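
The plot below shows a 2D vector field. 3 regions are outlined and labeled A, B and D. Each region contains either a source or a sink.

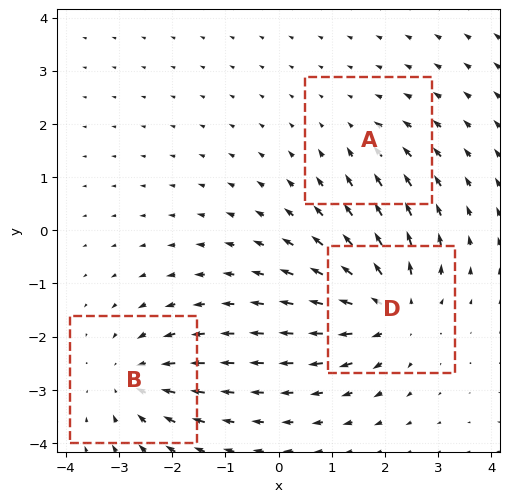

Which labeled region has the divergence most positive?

D

Divergence at each region's feature centre — A: about -2, B: about -4, D: about +5. Region D is most positive.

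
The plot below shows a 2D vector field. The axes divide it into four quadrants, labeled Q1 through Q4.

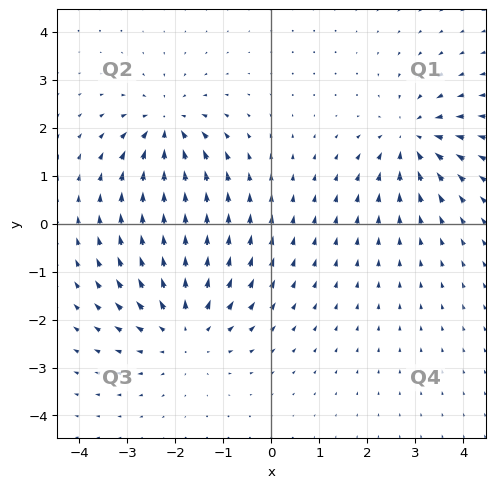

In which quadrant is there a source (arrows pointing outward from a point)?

Q3

The source sits at approximately (-1.8, -2.2), which lies in quadrant Q3. The divergence there is about +4, positive as expected for a source.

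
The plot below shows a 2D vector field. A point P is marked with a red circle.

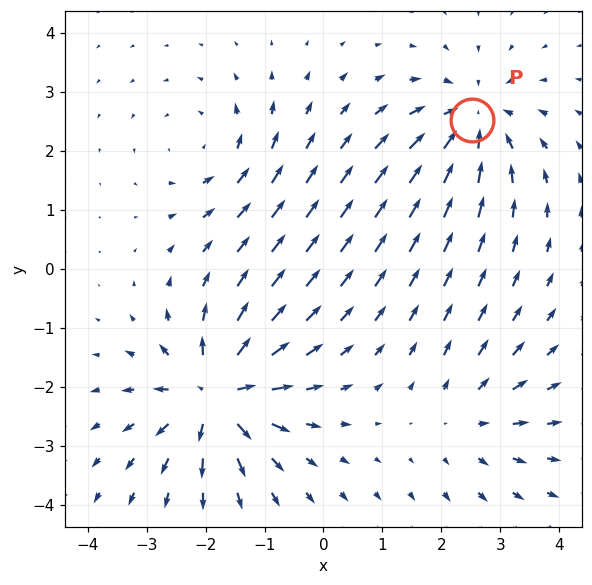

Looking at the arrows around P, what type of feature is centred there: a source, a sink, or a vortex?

sink

At P (2.5, 2.5) the arrows converge inward. Divergence about -4, curl ≈0 — negative divergence with near-zero curl is a sink.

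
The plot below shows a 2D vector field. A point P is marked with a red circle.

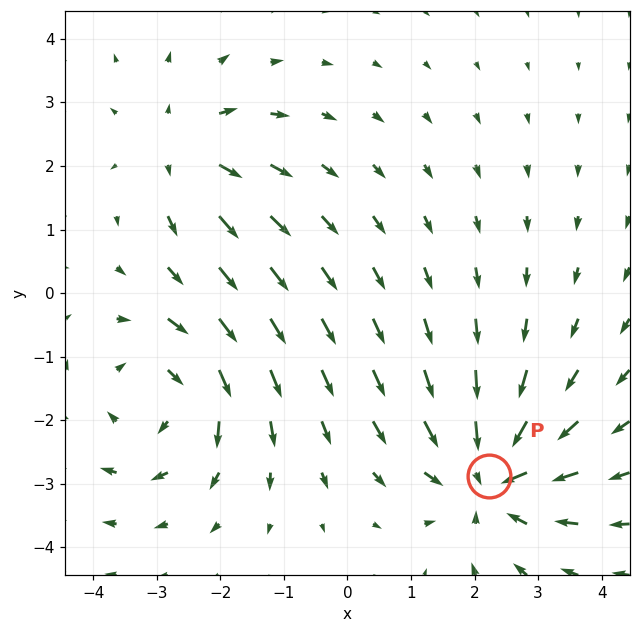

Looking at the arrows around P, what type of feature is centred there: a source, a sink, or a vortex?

sink

At P (2.2, -2.9) the arrows converge inward. Divergence about -5, curl ≈0 — negative divergence with near-zero curl is a sink.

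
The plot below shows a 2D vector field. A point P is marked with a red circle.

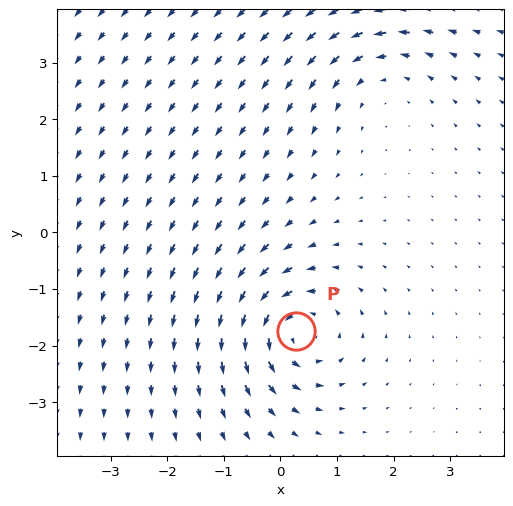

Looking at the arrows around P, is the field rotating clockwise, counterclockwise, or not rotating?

counterclockwise

Near P at (0.3, -1.7) the arrows circulate counterclockwise. The curl (z-component) there is about +6; positive curl means counterclockwise rotation.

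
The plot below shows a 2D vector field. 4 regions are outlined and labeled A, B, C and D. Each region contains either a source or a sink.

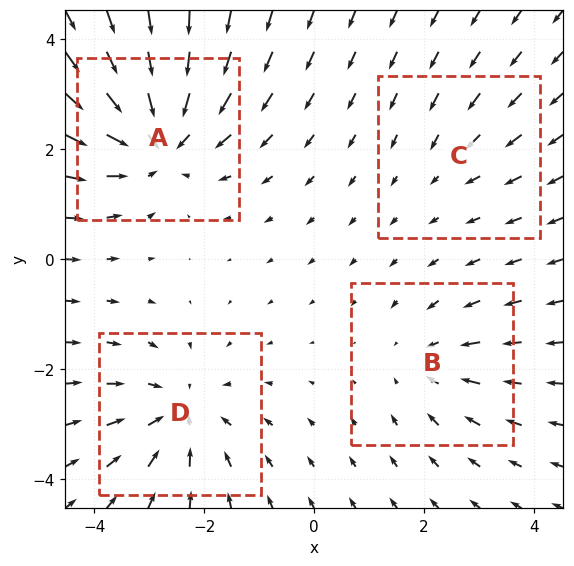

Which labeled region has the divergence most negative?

Divergence at each region's feature centre — A: about -6, B: about -3, C: about -2, D: about -4. Region A is most negative.

A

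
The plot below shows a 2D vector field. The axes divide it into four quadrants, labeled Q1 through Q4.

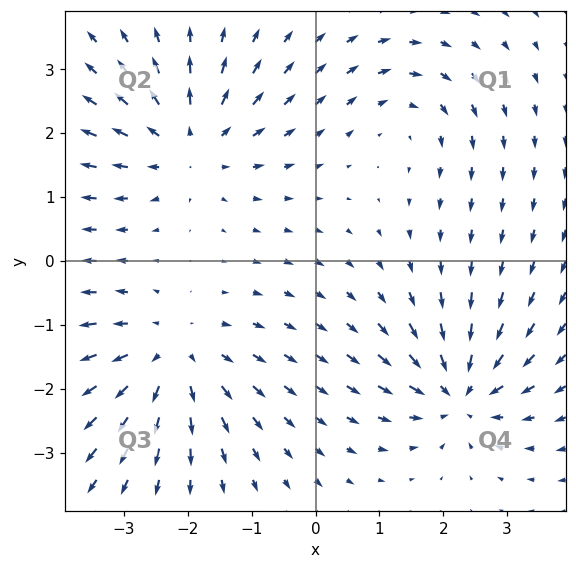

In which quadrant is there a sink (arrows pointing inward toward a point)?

Q4

The sink sits at approximately (2.3, -2.1), which lies in quadrant Q4. The divergence there is about -5, negative as expected for a sink.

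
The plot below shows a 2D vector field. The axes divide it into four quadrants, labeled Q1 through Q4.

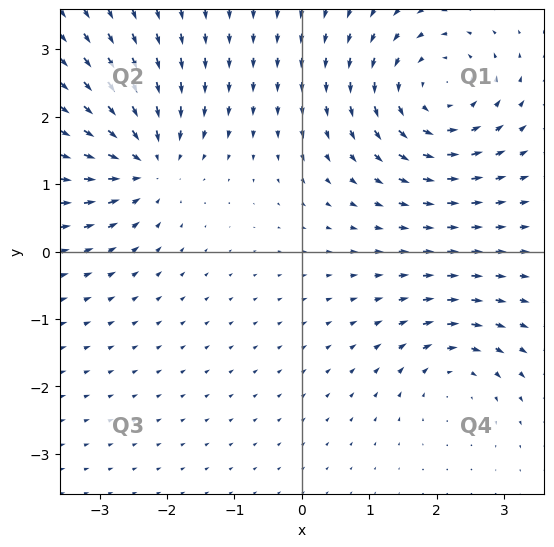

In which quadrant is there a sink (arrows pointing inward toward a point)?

Q2

The sink sits at approximately (-2.3, 1.3), which lies in quadrant Q2. The divergence there is about -6, negative as expected for a sink.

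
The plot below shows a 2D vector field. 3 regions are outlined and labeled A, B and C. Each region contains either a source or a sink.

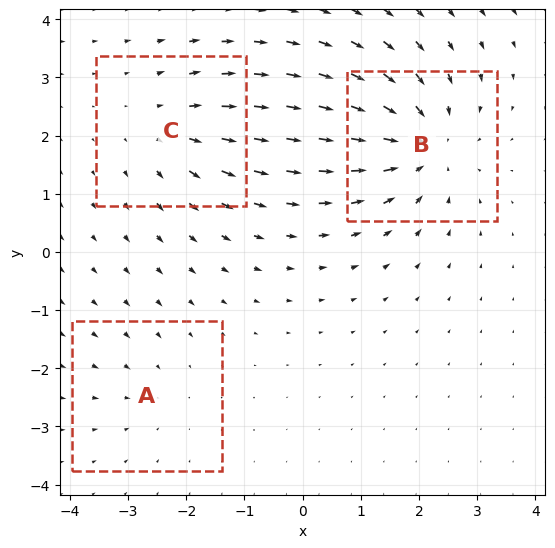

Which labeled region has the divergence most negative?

Divergence at each region's feature centre — A: about -2, B: about -5, C: about +3. Region B is most negative.

B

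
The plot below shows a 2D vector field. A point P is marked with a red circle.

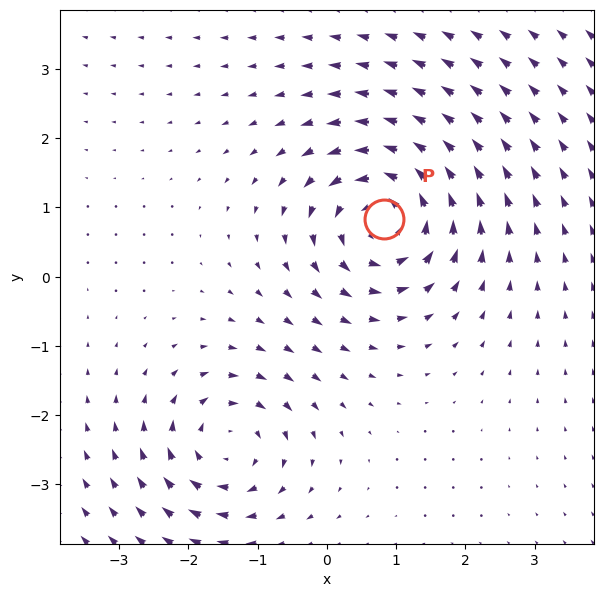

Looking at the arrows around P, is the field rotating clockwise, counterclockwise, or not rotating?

counterclockwise

Near P at (0.8, 0.8) the arrows circulate counterclockwise. The curl (z-component) there is about +5; positive curl means counterclockwise rotation.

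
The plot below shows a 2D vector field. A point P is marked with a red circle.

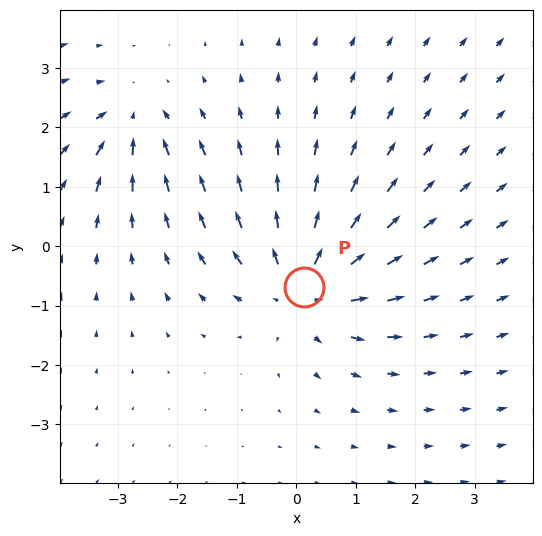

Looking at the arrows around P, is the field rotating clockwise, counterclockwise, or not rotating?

not rotating

Near P at (0.1, -0.7) the arrows show no circulation. The curl there is ≈0.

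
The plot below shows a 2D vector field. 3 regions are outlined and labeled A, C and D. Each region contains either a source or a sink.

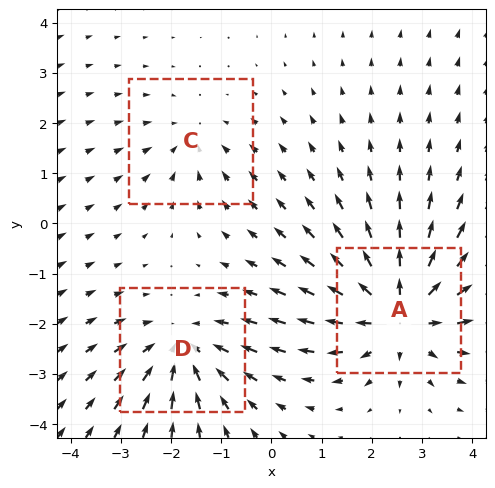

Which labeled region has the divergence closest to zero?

Divergence at each region's feature centre — A: about +4, C: about -2, D: about -3. Region C is closest to zero.

C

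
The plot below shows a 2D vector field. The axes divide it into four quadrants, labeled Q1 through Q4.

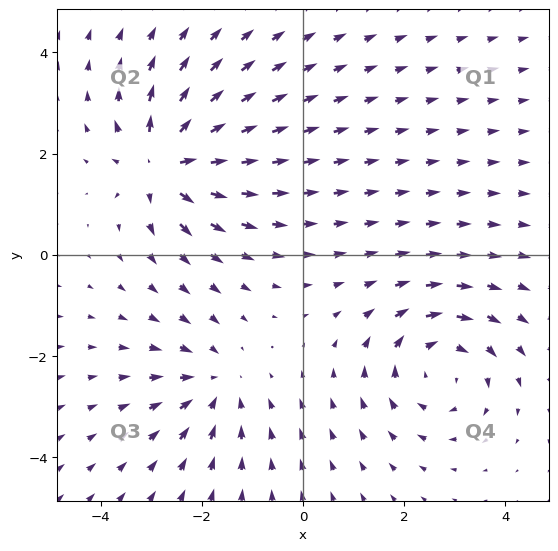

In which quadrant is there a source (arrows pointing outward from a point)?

The source sits at approximately (-2.7, 1.8), which lies in quadrant Q2. The divergence there is about +6, positive as expected for a source.

Q2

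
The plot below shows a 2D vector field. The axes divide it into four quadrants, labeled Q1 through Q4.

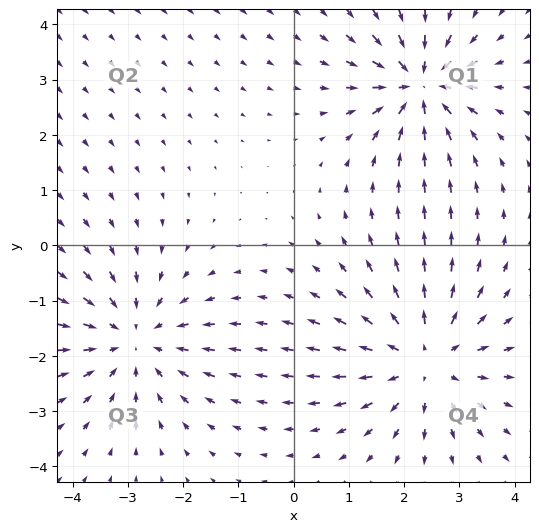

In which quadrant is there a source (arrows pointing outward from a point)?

The source sits at approximately (2.4, -2.1), which lies in quadrant Q4. The divergence there is about +4, positive as expected for a source.

Q4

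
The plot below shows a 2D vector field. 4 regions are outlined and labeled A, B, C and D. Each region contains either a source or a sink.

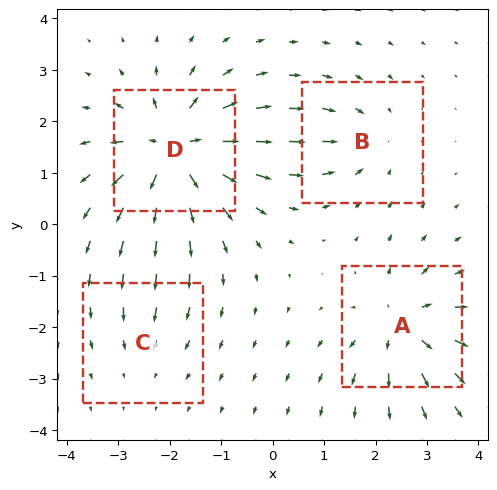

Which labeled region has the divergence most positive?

Divergence at each region's feature centre — A: about +5, B: about -4, C: about -2, D: about +8. Region D is most positive.

D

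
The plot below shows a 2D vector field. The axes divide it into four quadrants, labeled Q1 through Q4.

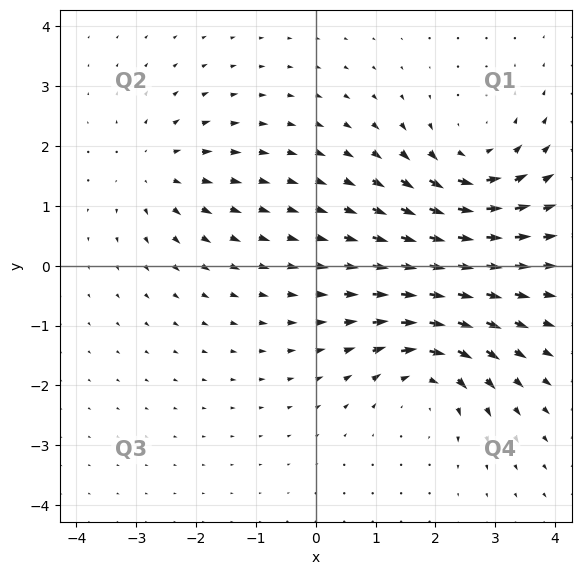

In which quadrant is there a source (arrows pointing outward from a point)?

Q2

The source sits at approximately (-2.7, 1.6), which lies in quadrant Q2. The divergence there is about +3, positive as expected for a source.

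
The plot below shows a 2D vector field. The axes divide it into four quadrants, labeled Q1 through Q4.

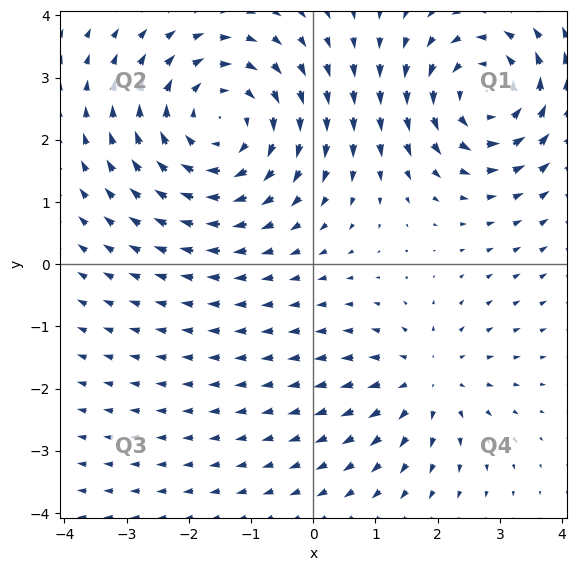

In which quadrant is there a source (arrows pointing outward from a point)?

The source sits at approximately (1.8, -1.9), which lies in quadrant Q4. The divergence there is about +3, positive as expected for a source.

Q4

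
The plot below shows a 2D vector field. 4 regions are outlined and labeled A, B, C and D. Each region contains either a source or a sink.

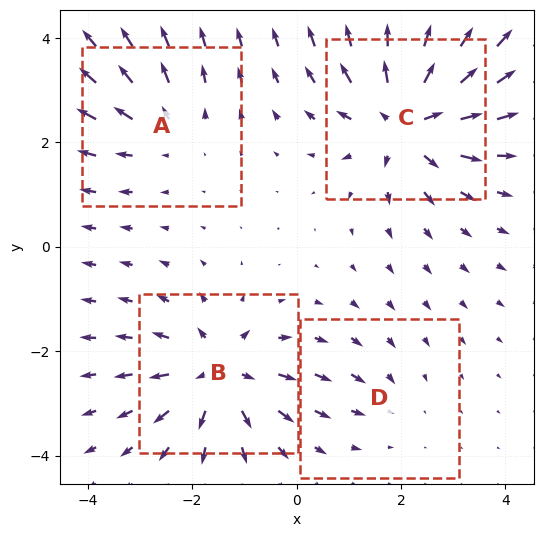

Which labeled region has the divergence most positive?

C

Divergence at each region's feature centre — A: about +3, B: about +6, C: about +7, D: about -2. Region C is most positive.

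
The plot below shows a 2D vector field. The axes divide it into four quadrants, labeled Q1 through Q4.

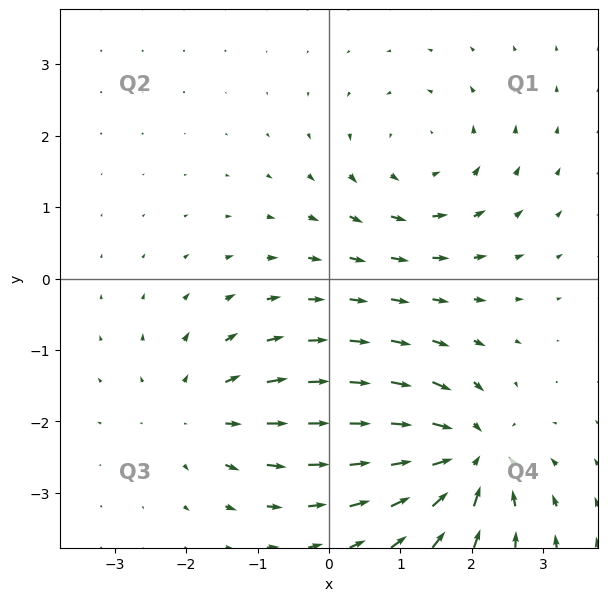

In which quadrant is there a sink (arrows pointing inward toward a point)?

The sink sits at approximately (1.9, -2.5), which lies in quadrant Q4. The divergence there is about -7, negative as expected for a sink.

Q4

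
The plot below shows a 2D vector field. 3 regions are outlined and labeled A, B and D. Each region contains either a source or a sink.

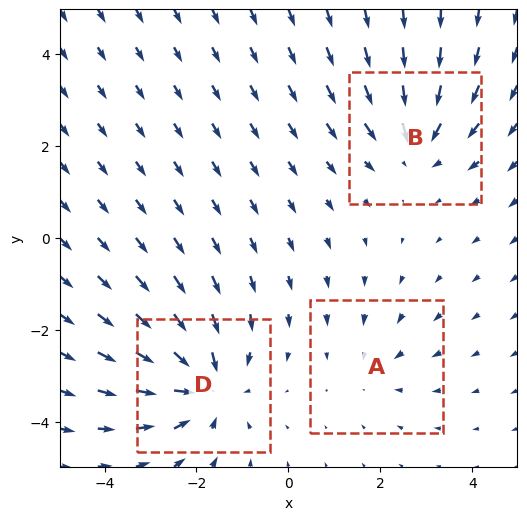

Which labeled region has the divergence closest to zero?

A

Divergence at each region's feature centre — A: about -2, B: about -3, D: about -4. Region A is closest to zero.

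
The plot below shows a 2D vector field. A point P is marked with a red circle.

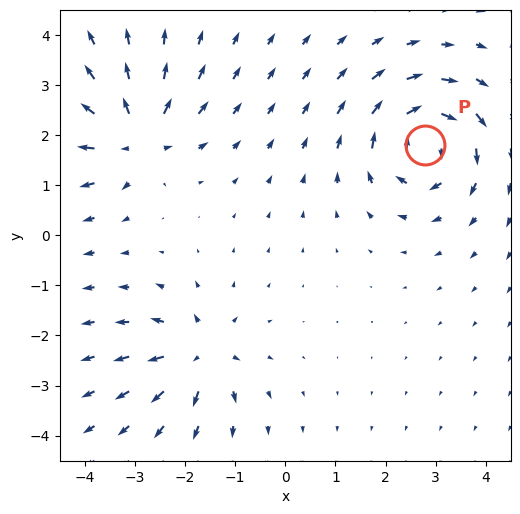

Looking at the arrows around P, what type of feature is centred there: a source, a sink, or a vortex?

vortex

At P (2.8, 1.8) the arrows circulate clockwise. Divergence ≈0, curl about -7 — near-zero divergence with nonzero curl is a vortex.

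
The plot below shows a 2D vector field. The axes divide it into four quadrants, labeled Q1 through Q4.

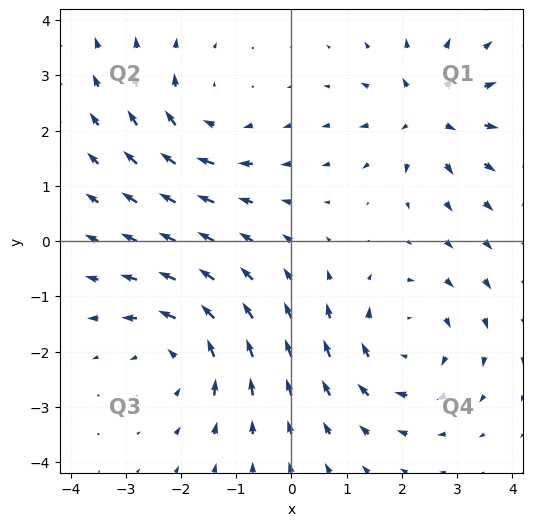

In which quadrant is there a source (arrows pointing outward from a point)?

Q1

The source sits at approximately (2.5, 2.3), which lies in quadrant Q1. The divergence there is about +5, positive as expected for a source.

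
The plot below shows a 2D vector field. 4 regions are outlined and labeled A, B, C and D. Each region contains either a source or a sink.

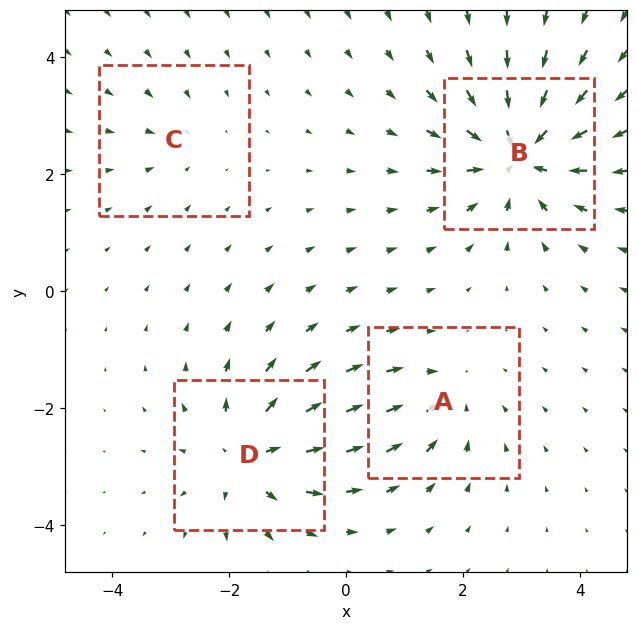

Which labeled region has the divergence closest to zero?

C

Divergence at each region's feature centre — A: about -4, B: about -8, C: about -2, D: about +6. Region C is closest to zero.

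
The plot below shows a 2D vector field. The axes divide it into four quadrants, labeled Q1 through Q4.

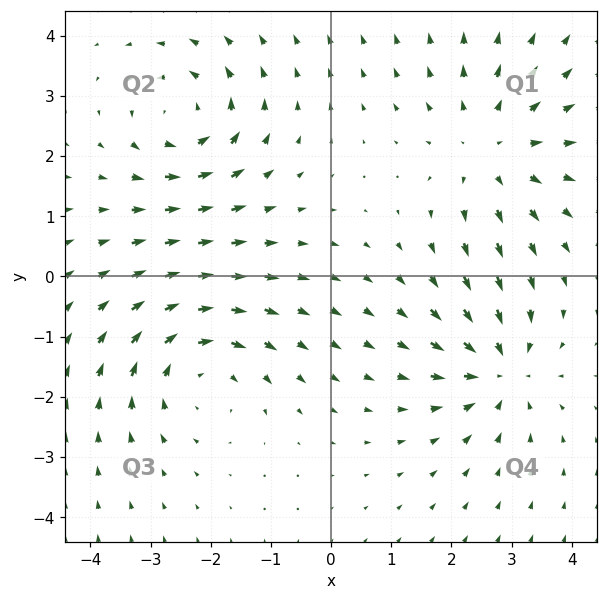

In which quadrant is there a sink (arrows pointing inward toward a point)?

The sink sits at approximately (2.8, -1.6), which lies in quadrant Q4. The divergence there is about -5, negative as expected for a sink.

Q4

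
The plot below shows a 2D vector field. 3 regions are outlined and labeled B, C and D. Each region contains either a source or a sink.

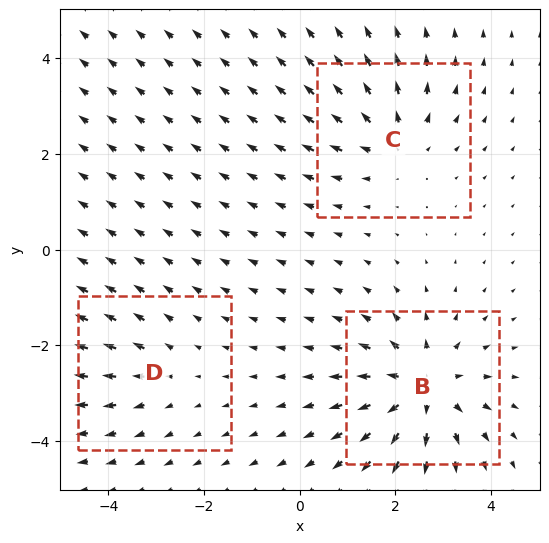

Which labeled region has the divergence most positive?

Divergence at each region's feature centre — B: about +5, C: about +3, D: about +2. Region B is most positive.

B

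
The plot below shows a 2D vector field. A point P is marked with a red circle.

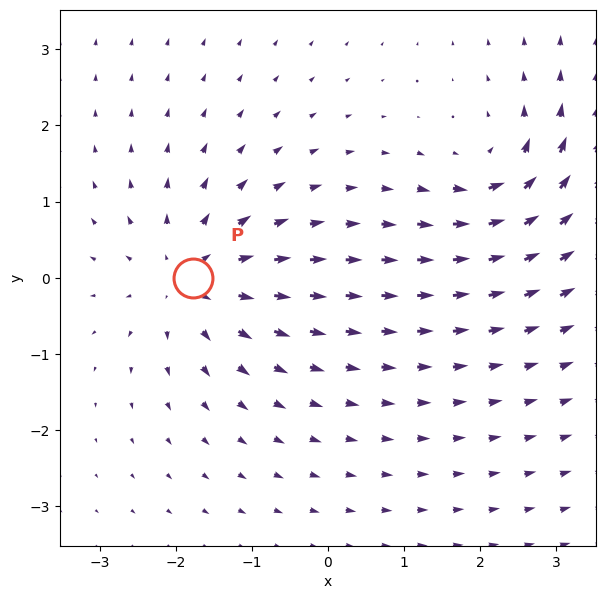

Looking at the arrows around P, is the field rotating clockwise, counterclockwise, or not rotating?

not rotating

Near P at (-1.8, -0.0) the arrows show no circulation. The curl there is ≈0.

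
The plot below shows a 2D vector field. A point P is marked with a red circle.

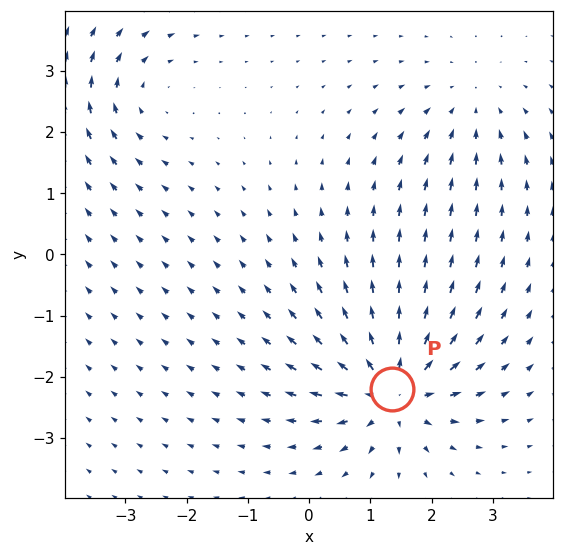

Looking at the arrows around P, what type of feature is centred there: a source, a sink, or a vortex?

source

At P (1.4, -2.2) the arrows spread outward. Divergence about +5, curl ≈0 — positive divergence with near-zero curl is a source.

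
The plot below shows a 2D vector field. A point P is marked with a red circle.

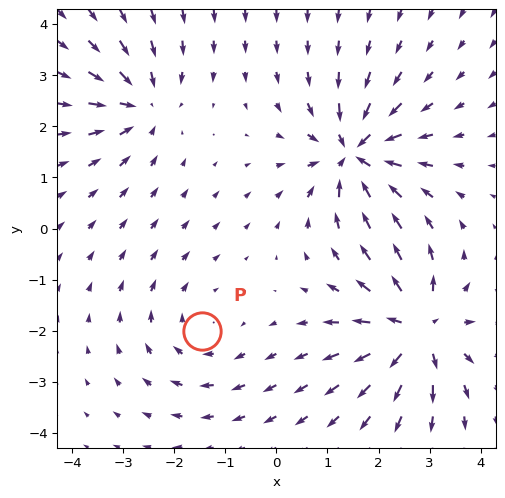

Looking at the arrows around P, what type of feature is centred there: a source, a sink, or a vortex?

At P (-1.4, -2.0) the arrows circulate clockwise. Divergence ≈0, curl about -2 — near-zero divergence with nonzero curl is a vortex.

vortex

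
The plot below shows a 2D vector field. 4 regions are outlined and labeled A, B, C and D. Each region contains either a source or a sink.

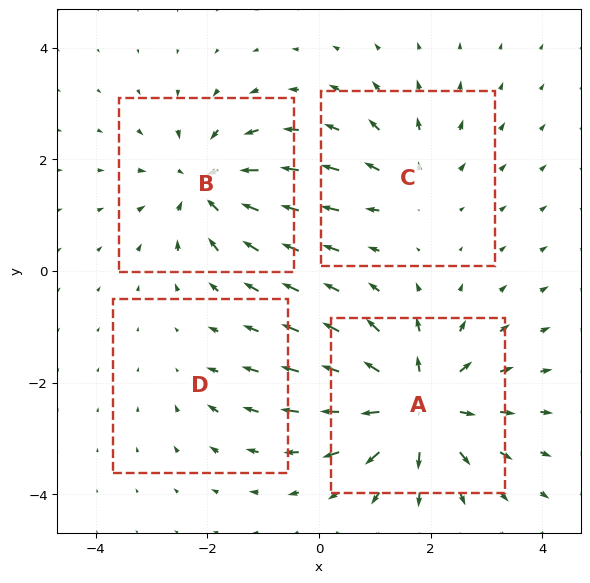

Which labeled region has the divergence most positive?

Divergence at each region's feature centre — A: about +8, B: about -6, C: about +4, D: about -2. Region A is most positive.

A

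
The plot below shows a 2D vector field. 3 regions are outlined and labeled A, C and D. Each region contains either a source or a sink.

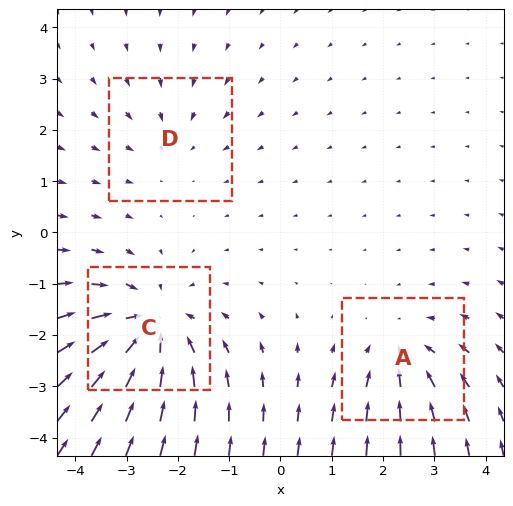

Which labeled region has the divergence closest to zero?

D

Divergence at each region's feature centre — A: about -3, C: about -5, D: about -2. Region D is closest to zero.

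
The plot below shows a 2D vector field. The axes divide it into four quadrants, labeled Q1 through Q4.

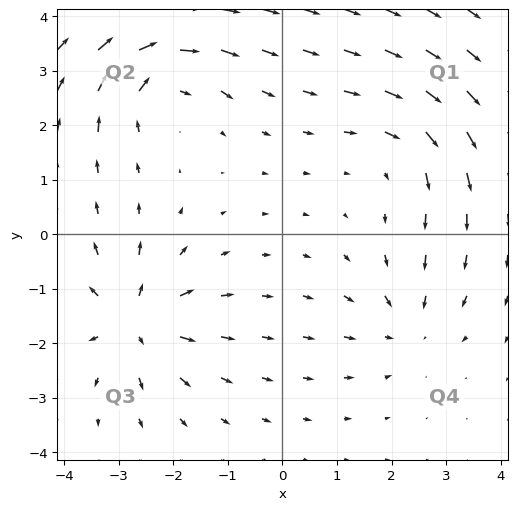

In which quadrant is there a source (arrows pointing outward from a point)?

Q3

The source sits at approximately (-2.7, -1.6), which lies in quadrant Q3. The divergence there is about +6, positive as expected for a source.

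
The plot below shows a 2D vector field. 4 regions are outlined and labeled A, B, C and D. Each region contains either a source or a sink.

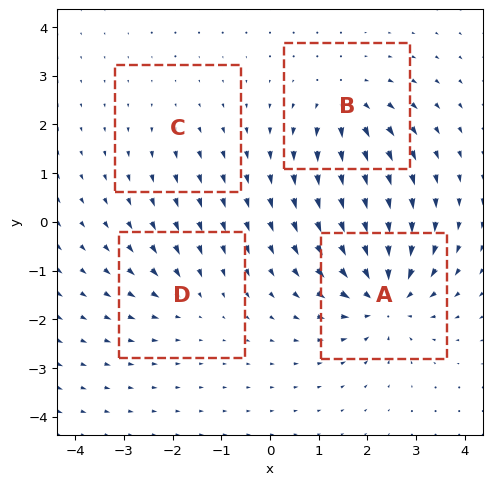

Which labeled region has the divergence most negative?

Divergence at each region's feature centre — A: about -8, B: about +5, C: about +2, D: about -3. Region A is most negative.

A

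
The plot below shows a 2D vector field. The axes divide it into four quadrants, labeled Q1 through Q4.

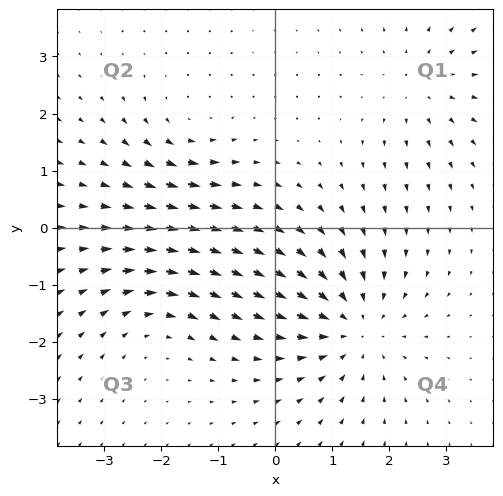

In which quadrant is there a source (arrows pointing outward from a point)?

The source sits at approximately (2.6, 2.5), which lies in quadrant Q1. The divergence there is about +2, positive as expected for a source.

Q1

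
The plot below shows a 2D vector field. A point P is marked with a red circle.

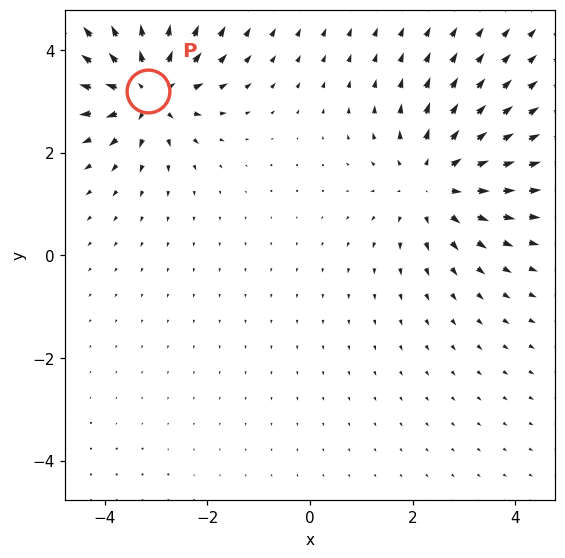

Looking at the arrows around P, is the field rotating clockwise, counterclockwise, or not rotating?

Near P at (-3.2, 3.2) the arrows show no circulation. The curl there is ≈0.

not rotating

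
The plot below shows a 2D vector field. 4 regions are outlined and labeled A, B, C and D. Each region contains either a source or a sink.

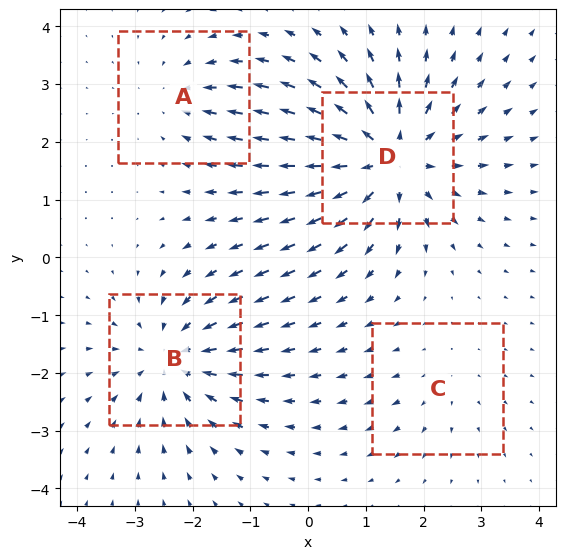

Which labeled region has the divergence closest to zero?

C

Divergence at each region's feature centre — A: about -3, B: about -5, C: about +2, D: about +7. Region C is closest to zero.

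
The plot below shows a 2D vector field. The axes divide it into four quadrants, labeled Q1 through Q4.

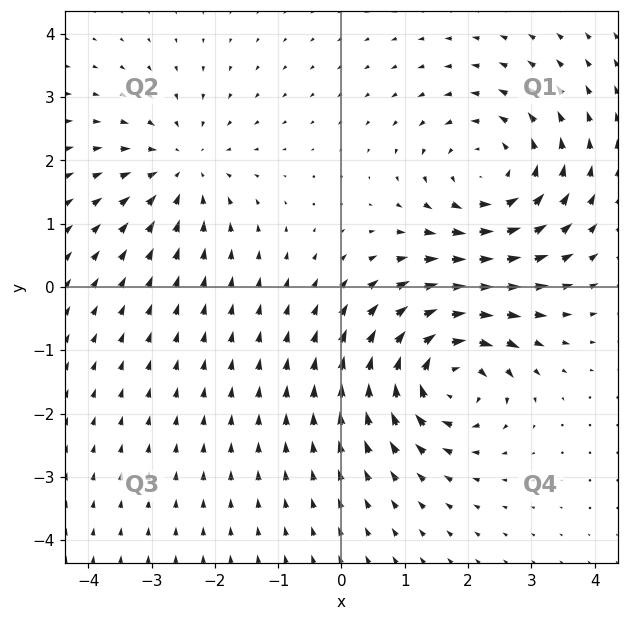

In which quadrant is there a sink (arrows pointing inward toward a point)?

The sink sits at approximately (-2.5, 1.9), which lies in quadrant Q2. The divergence there is about -3, negative as expected for a sink.

Q2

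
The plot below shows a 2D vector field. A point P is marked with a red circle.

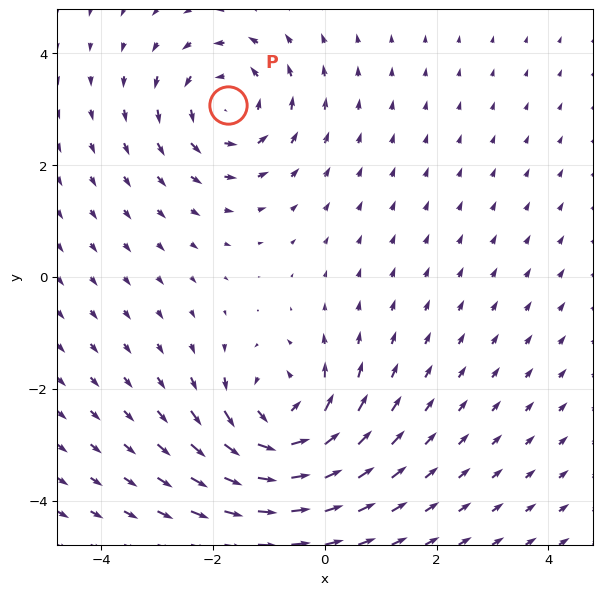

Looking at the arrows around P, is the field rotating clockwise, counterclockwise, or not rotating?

Near P at (-1.7, 3.1) the arrows circulate counterclockwise. The curl (z-component) there is about +4; positive curl means counterclockwise rotation.

counterclockwise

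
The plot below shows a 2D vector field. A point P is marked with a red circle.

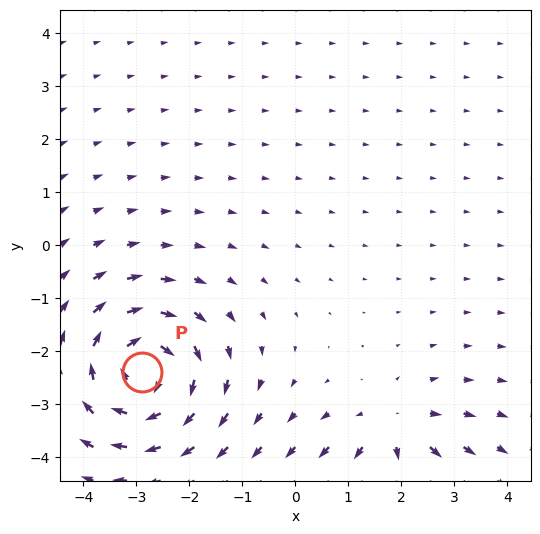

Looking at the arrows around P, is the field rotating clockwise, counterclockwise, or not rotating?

clockwise

Near P at (-2.9, -2.4) the arrows circulate clockwise. The curl (z-component) there is about -6; negative curl means clockwise rotation.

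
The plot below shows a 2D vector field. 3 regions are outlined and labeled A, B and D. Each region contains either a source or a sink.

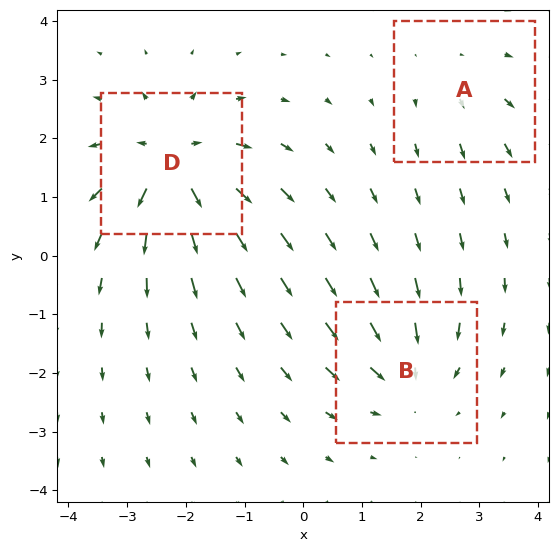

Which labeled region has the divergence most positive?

Divergence at each region's feature centre — A: about +2, B: about -4, D: about +6. Region D is most positive.

D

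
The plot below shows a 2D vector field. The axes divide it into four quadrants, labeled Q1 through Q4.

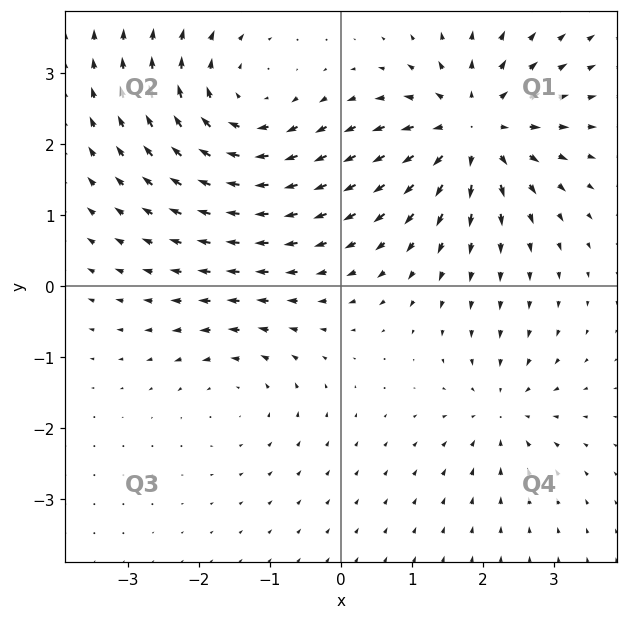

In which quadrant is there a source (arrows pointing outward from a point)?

Q1

The source sits at approximately (1.9, 2.2), which lies in quadrant Q1. The divergence there is about +6, positive as expected for a source.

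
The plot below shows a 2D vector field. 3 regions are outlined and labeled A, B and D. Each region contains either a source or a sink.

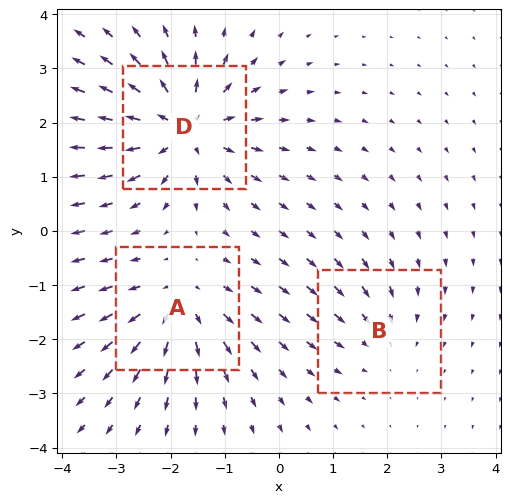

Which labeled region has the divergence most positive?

D

Divergence at each region's feature centre — A: about +4, B: about -2, D: about +5. Region D is most positive.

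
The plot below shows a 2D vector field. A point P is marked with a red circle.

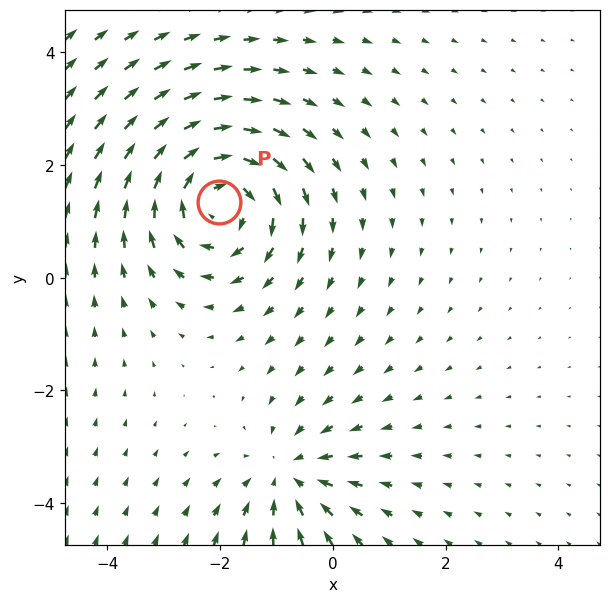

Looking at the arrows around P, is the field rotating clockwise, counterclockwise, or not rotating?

clockwise

Near P at (-2.0, 1.3) the arrows circulate clockwise. The curl (z-component) there is about -4; negative curl means clockwise rotation.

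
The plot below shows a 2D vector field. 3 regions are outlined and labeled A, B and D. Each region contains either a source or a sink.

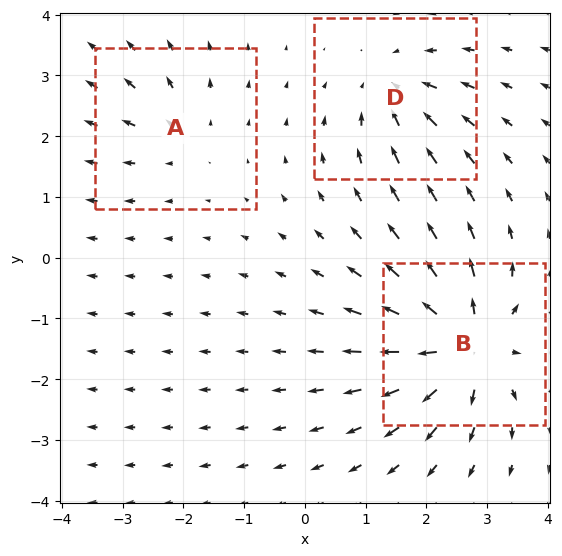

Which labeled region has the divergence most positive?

B

Divergence at each region's feature centre — A: about +3, B: about +6, D: about -4. Region B is most positive.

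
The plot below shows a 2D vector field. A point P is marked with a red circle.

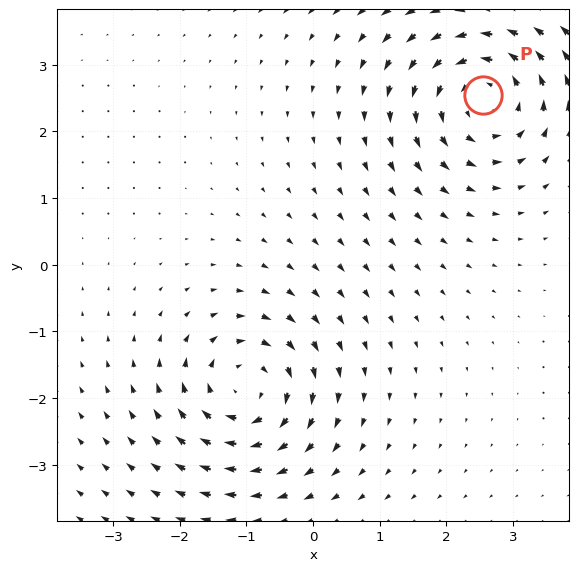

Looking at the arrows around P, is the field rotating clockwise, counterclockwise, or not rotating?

Near P at (2.6, 2.5) the arrows circulate counterclockwise. The curl (z-component) there is about +4; positive curl means counterclockwise rotation.

counterclockwise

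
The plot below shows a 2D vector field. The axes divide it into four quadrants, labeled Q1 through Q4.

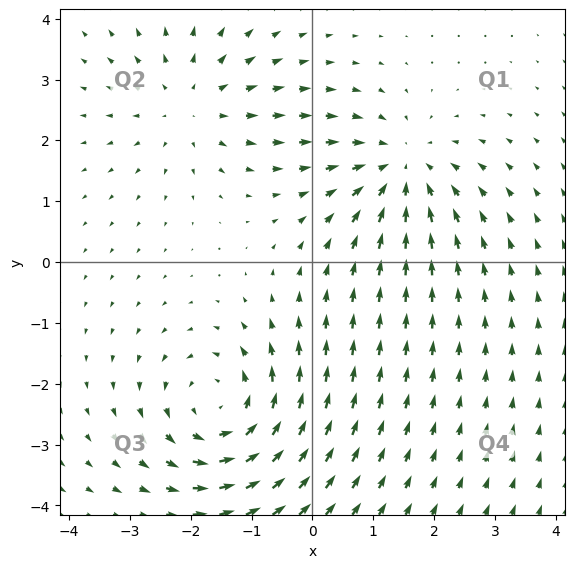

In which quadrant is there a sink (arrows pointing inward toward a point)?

Q1

The sink sits at approximately (1.5, 1.5), which lies in quadrant Q1. The divergence there is about -3, negative as expected for a sink.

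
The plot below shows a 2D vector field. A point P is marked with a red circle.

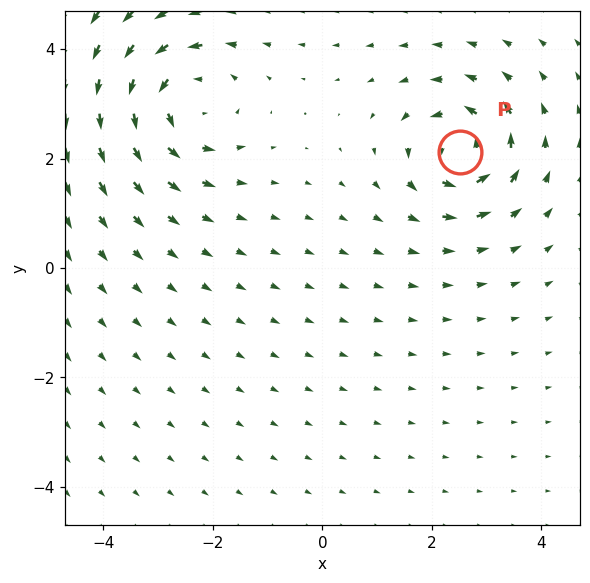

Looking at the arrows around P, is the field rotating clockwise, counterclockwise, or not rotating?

counterclockwise

Near P at (2.5, 2.1) the arrows circulate counterclockwise. The curl (z-component) there is about +6; positive curl means counterclockwise rotation.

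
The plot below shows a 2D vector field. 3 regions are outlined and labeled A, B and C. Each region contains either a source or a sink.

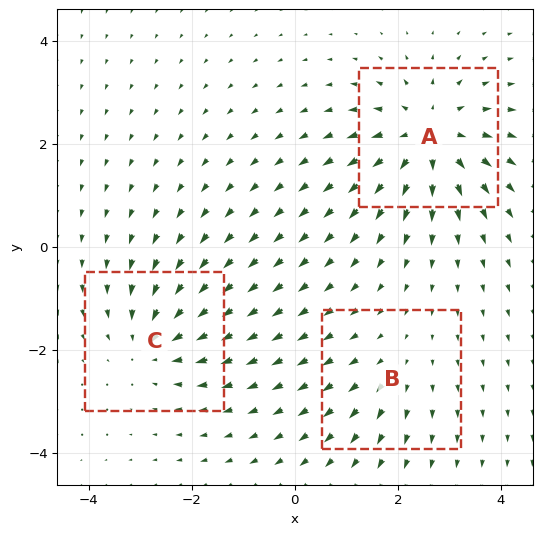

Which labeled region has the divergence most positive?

Divergence at each region's feature centre — A: about +5, B: about +2, C: about -3. Region A is most positive.

A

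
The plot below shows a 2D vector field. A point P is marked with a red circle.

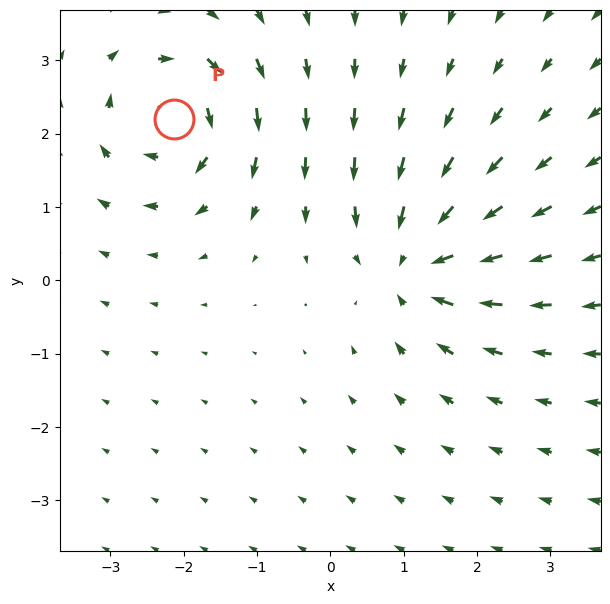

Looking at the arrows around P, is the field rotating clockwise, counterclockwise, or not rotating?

clockwise

Near P at (-2.1, 2.2) the arrows circulate clockwise. The curl (z-component) there is about -5; negative curl means clockwise rotation.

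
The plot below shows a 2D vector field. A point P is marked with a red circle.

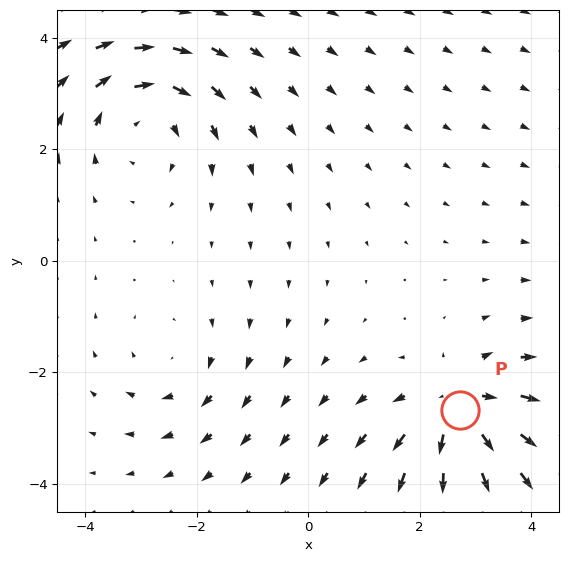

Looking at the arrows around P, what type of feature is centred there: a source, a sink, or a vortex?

At P (2.7, -2.7) the arrows spread outward. Divergence about +5, curl ≈0 — positive divergence with near-zero curl is a source.

source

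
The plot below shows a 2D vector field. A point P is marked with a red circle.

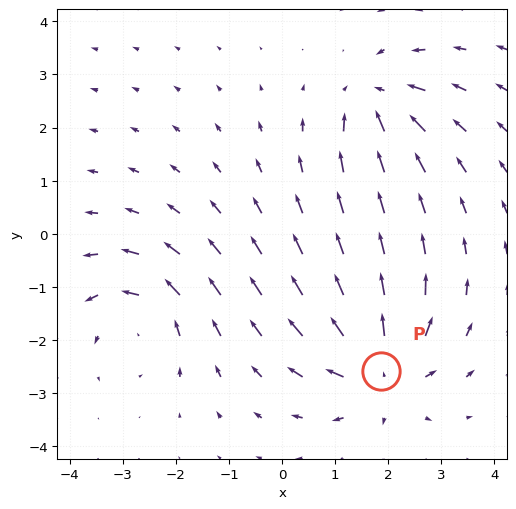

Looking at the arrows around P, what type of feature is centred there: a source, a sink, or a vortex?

source

At P (1.9, -2.6) the arrows spread outward. Divergence about +6, curl ≈0 — positive divergence with near-zero curl is a source.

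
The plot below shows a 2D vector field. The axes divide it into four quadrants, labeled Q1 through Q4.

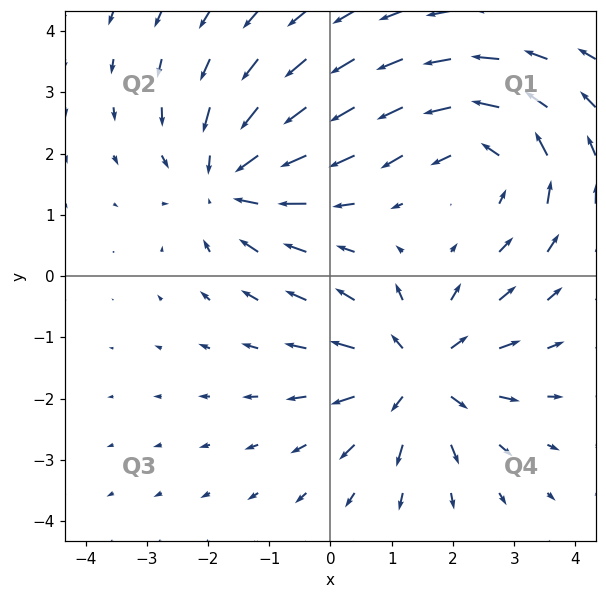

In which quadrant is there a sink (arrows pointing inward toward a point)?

Q2

The sink sits at approximately (-1.6, 1.6), which lies in quadrant Q2. The divergence there is about -4, negative as expected for a sink.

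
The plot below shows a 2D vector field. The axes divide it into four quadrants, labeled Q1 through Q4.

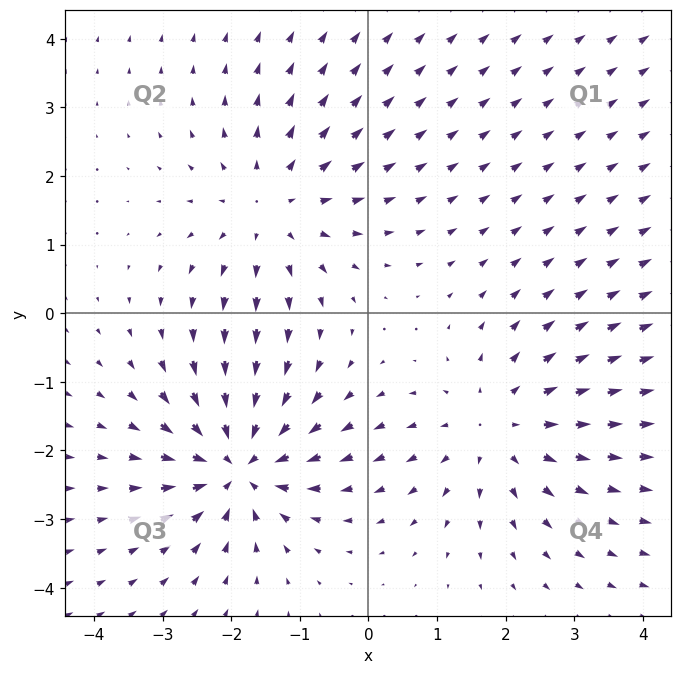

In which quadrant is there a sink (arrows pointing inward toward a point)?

The sink sits at approximately (-1.9, -2.2), which lies in quadrant Q3. The divergence there is about -6, negative as expected for a sink.

Q3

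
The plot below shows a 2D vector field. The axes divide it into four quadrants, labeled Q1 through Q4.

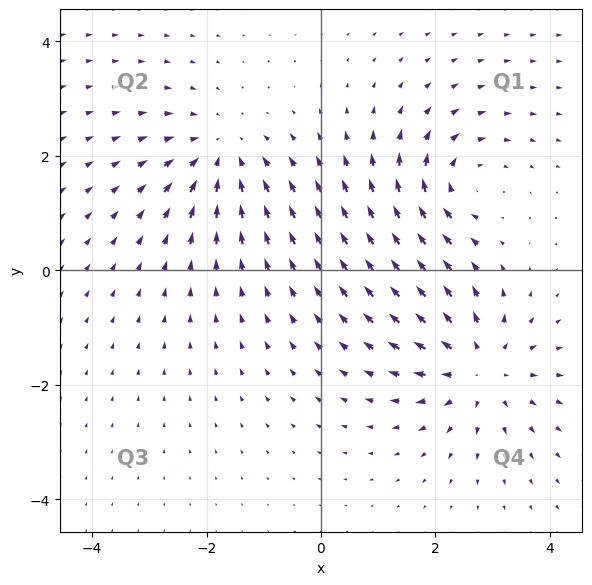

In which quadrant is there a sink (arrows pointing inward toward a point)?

The sink sits at approximately (-1.8, 2.0), which lies in quadrant Q2. The divergence there is about -4, negative as expected for a sink.

Q2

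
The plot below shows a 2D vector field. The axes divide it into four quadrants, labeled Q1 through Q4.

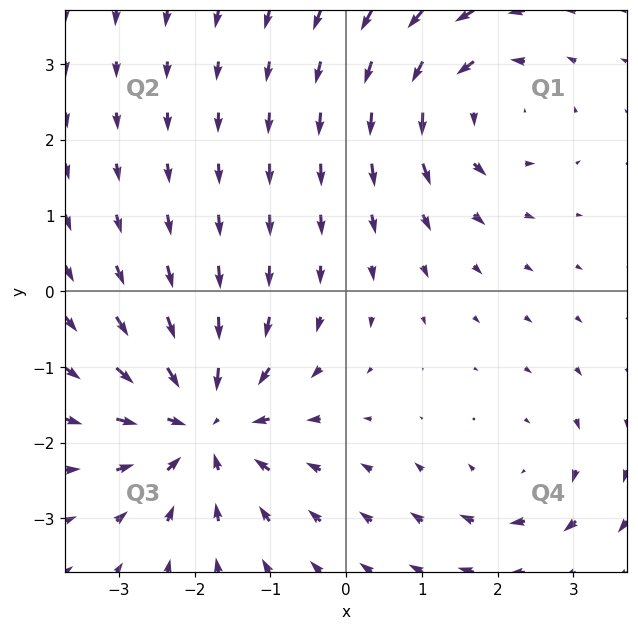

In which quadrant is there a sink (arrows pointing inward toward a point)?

The sink sits at approximately (-1.9, -1.8), which lies in quadrant Q3. The divergence there is about -5, negative as expected for a sink.

Q3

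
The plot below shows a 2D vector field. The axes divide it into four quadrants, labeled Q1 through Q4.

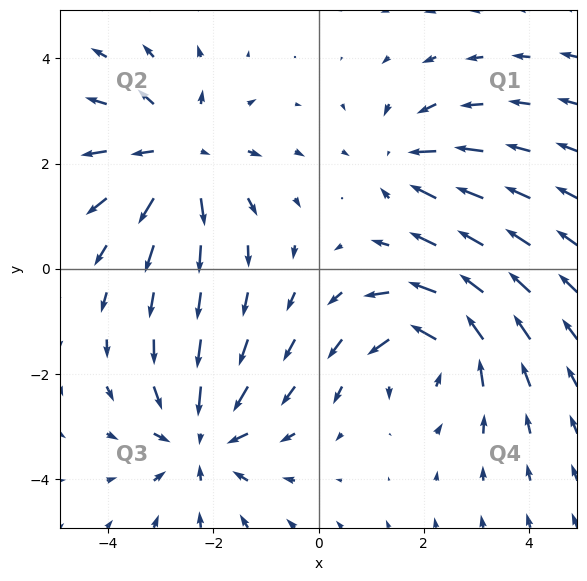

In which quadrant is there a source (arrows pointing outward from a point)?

Q2

The source sits at approximately (-2.7, 2.2), which lies in quadrant Q2. The divergence there is about +5, positive as expected for a source.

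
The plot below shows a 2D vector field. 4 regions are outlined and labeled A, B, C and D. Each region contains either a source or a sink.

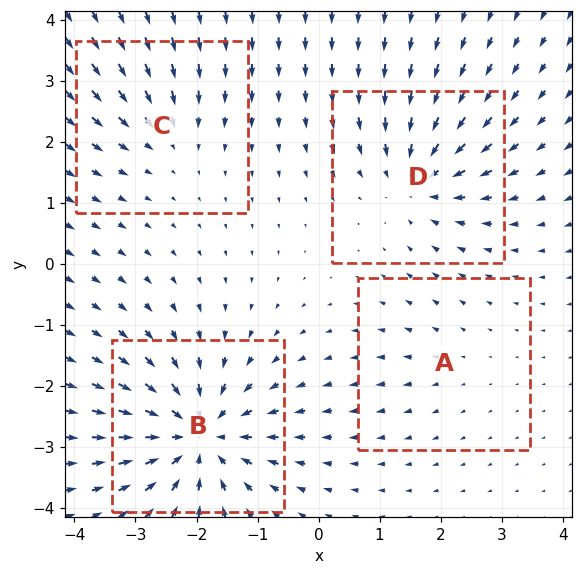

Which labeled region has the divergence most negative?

Divergence at each region's feature centre — A: about +2, B: about -8, C: about -3, D: about -5. Region B is most negative.

B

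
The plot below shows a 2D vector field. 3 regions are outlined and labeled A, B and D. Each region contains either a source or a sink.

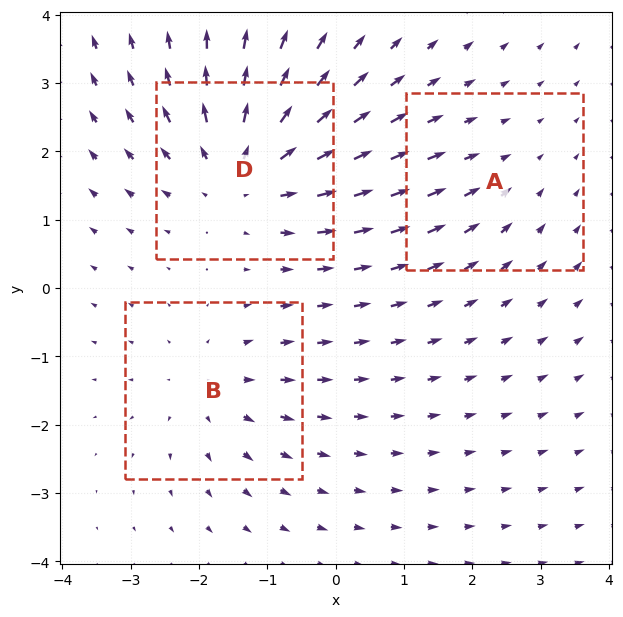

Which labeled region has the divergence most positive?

D

Divergence at each region's feature centre — A: about -2, B: about +3, D: about +4. Region D is most positive.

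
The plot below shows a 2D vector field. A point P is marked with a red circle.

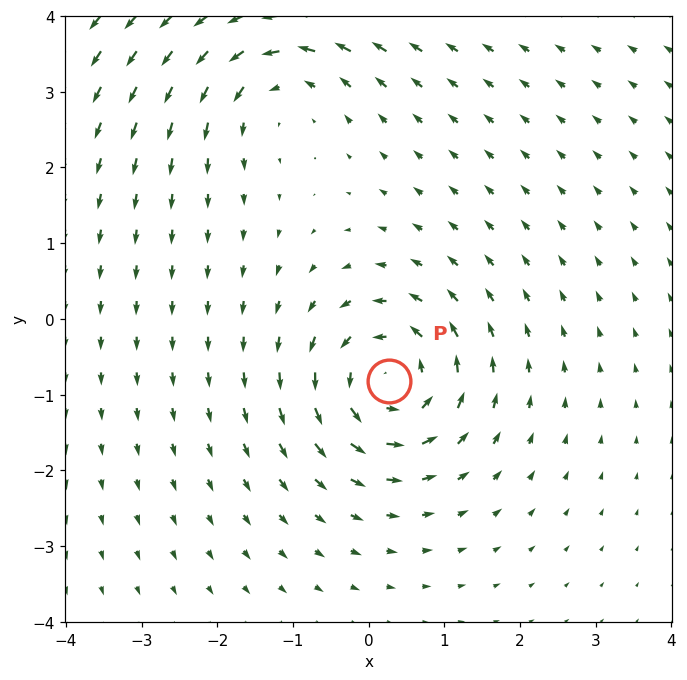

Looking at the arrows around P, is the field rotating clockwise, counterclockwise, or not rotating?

counterclockwise

Near P at (0.3, -0.8) the arrows circulate counterclockwise. The curl (z-component) there is about +5; positive curl means counterclockwise rotation.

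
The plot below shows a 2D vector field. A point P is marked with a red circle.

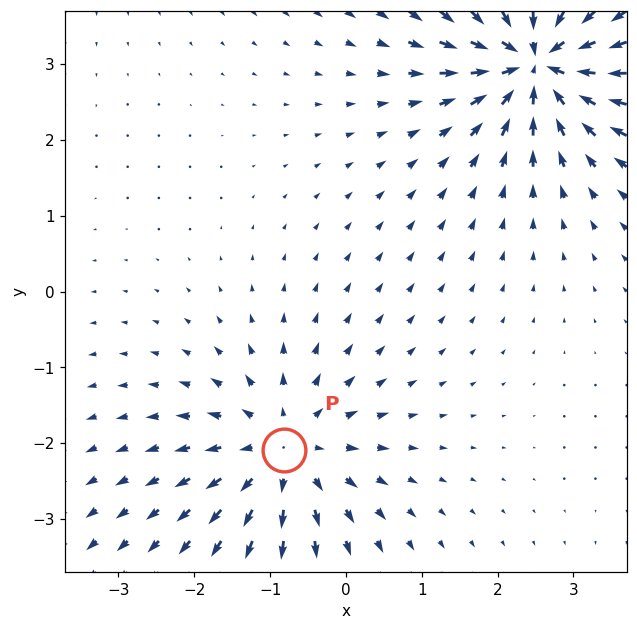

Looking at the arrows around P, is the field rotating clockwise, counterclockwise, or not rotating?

Near P at (-0.8, -2.1) the arrows show no circulation. The curl there is ≈0.

not rotating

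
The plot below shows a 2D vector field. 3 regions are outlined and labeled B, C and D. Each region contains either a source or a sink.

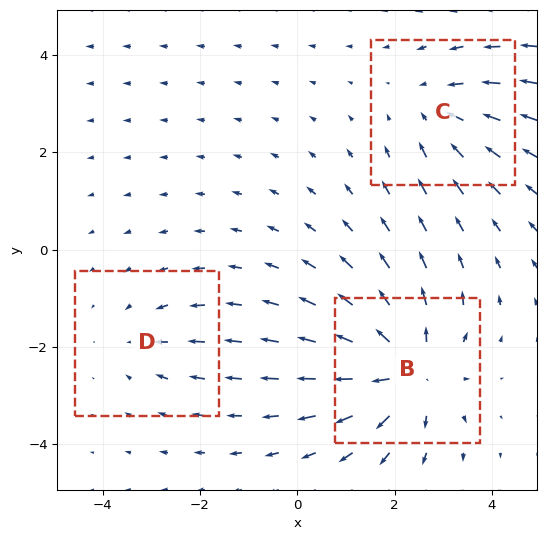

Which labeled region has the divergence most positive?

B

Divergence at each region's feature centre — B: about +5, C: about -3, D: about -2. Region B is most positive.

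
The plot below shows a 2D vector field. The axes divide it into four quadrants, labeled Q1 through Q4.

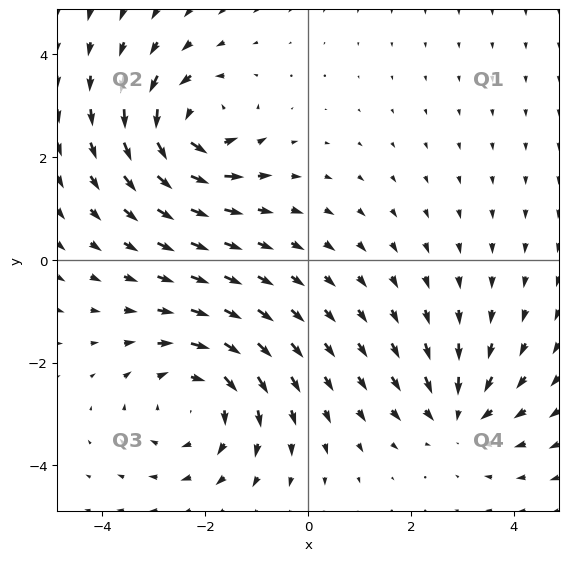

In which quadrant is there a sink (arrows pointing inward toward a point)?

Q4

The sink sits at approximately (2.9, -3.0), which lies in quadrant Q4. The divergence there is about -3, negative as expected for a sink.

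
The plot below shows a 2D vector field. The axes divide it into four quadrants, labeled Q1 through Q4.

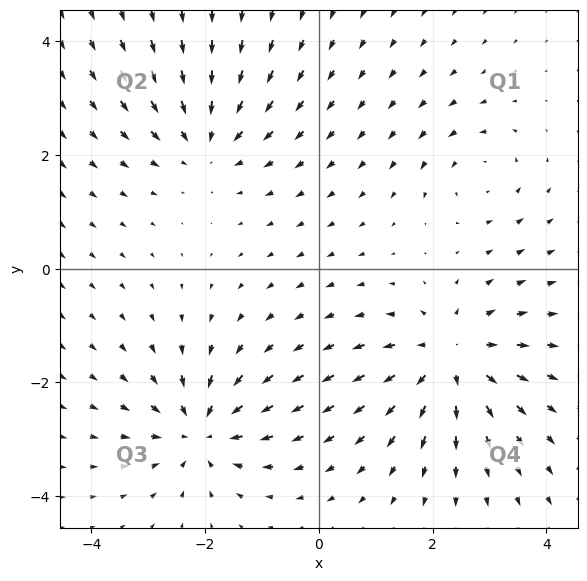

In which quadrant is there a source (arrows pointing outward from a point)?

The source sits at approximately (2.3, -1.6), which lies in quadrant Q4. The divergence there is about +5, positive as expected for a source.

Q4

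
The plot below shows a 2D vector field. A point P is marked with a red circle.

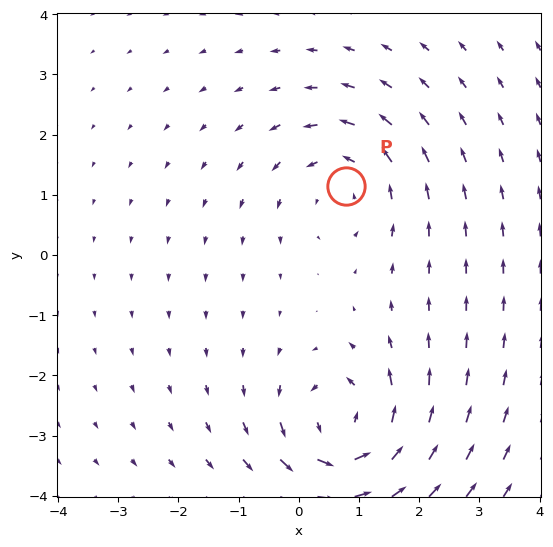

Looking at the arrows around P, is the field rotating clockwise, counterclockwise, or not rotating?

counterclockwise

Near P at (0.8, 1.1) the arrows circulate counterclockwise. The curl (z-component) there is about +3; positive curl means counterclockwise rotation.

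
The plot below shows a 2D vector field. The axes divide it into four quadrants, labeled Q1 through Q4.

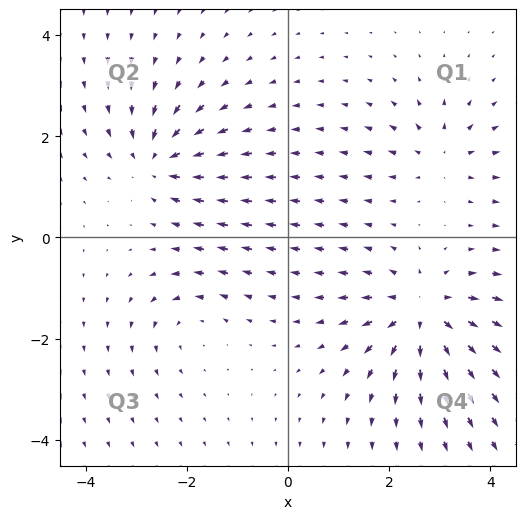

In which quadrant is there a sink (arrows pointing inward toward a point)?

Q2

The sink sits at approximately (-2.6, 1.5), which lies in quadrant Q2. The divergence there is about -5, negative as expected for a sink.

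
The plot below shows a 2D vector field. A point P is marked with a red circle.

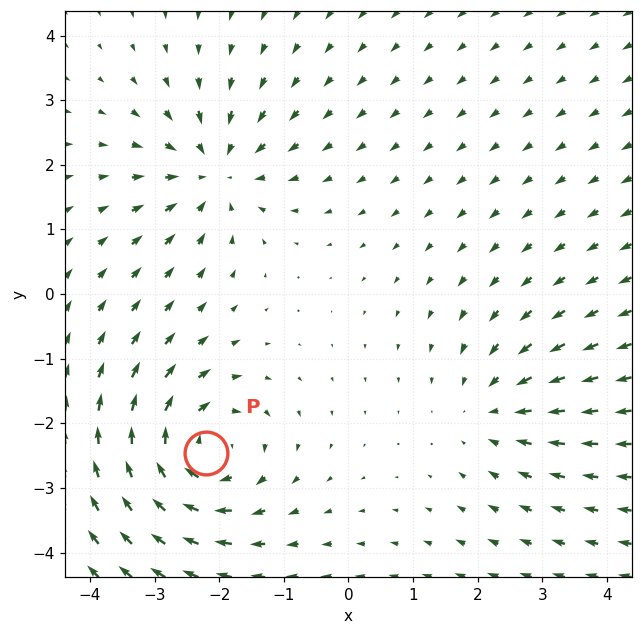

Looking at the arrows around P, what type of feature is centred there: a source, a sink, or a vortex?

vortex

At P (-2.2, -2.5) the arrows circulate clockwise. Divergence ≈0, curl about -6 — near-zero divergence with nonzero curl is a vortex.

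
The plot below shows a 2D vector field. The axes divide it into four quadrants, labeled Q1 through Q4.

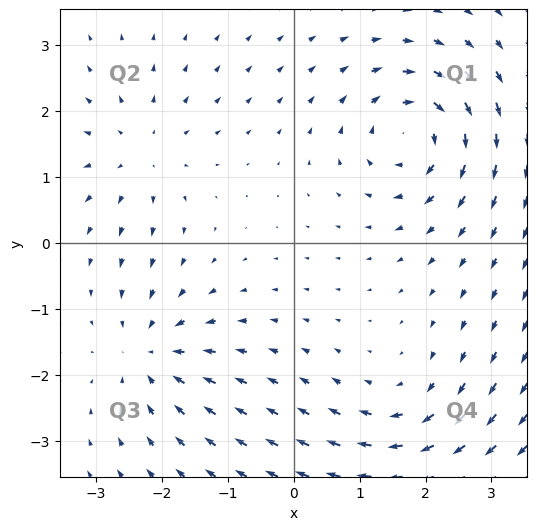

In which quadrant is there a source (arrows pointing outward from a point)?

Q2

The source sits at approximately (-2.3, 1.4), which lies in quadrant Q2. The divergence there is about +4, positive as expected for a source.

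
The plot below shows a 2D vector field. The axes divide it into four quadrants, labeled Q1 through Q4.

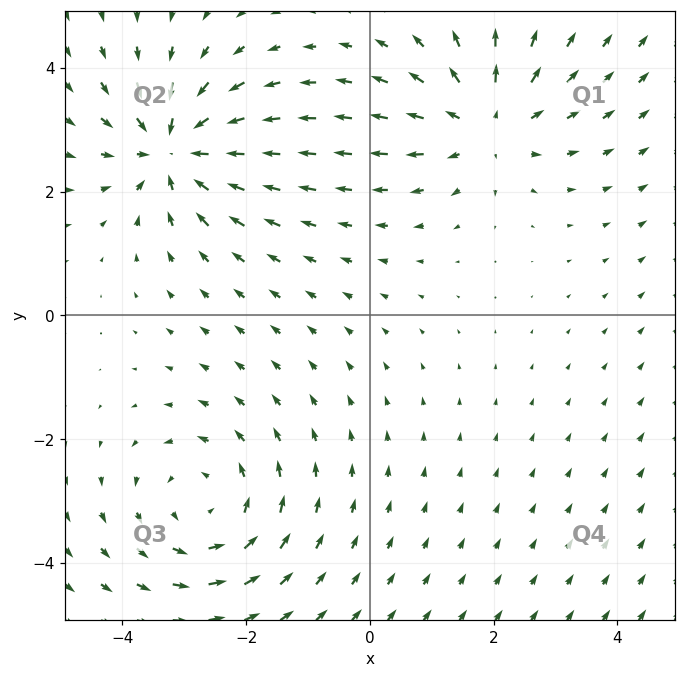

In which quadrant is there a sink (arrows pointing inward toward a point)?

The sink sits at approximately (-3.2, 2.7), which lies in quadrant Q2. The divergence there is about -5, negative as expected for a sink.

Q2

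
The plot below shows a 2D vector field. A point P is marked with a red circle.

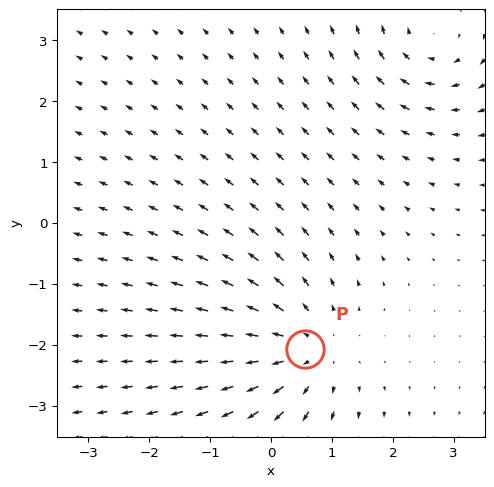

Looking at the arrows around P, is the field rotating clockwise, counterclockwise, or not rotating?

not rotating

Near P at (0.6, -2.1) the arrows show no circulation. The curl there is ≈0.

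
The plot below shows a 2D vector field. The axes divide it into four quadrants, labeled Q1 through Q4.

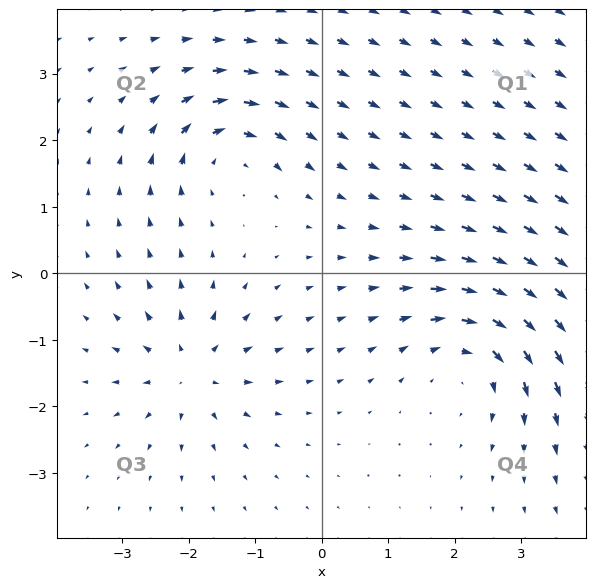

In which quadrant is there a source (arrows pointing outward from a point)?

Q3

The source sits at approximately (-2.0, -1.5), which lies in quadrant Q3. The divergence there is about +4, positive as expected for a source.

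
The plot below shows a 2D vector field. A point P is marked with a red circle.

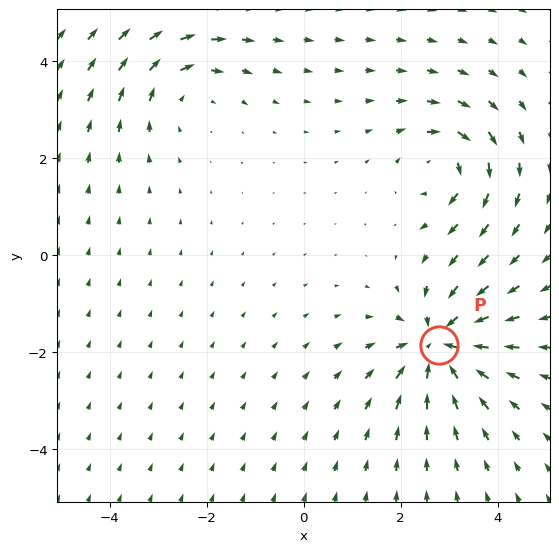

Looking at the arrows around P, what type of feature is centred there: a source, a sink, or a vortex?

At P (2.8, -1.9) the arrows converge inward. Divergence about -5, curl ≈0 — negative divergence with near-zero curl is a sink.

sink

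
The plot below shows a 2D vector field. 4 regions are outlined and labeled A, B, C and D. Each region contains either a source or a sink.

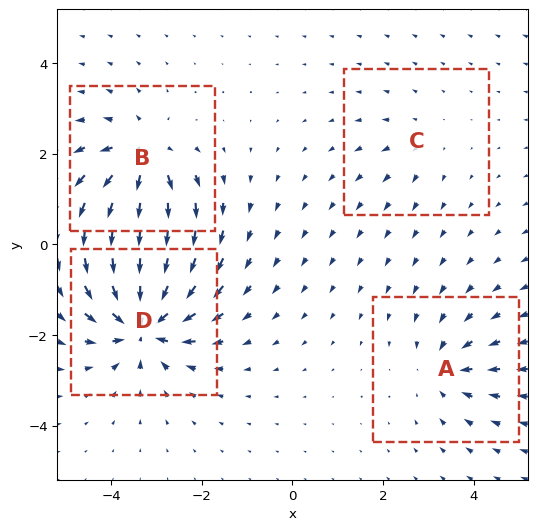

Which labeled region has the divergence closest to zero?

C

Divergence at each region's feature centre — A: about -4, B: about +6, C: about +2, D: about -9. Region C is closest to zero.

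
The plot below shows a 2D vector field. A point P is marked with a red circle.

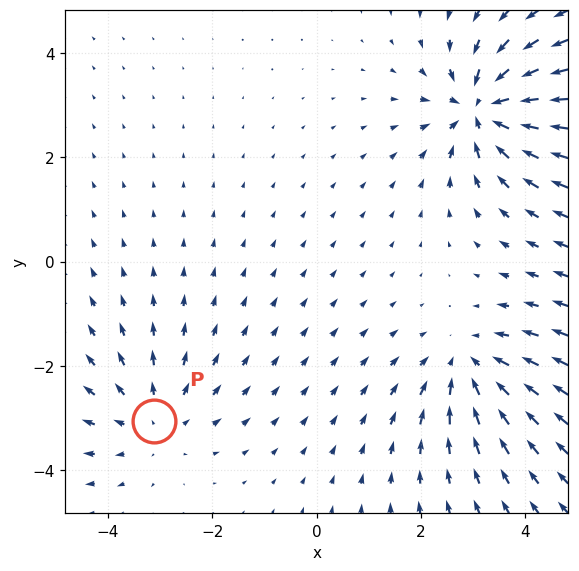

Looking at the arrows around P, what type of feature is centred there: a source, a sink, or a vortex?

At P (-3.1, -3.0) the arrows spread outward. Divergence about +3, curl ≈0 — positive divergence with near-zero curl is a source.

source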